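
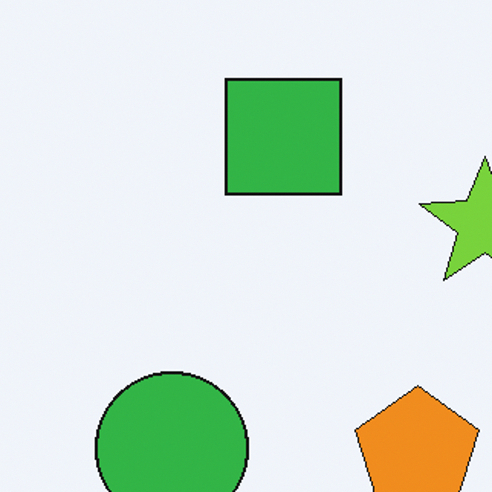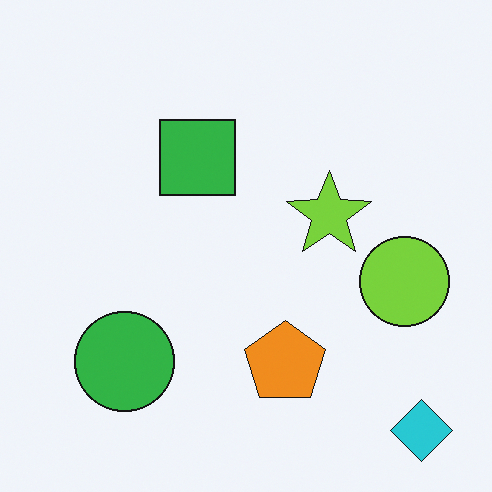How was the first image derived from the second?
It was cropped slightly and scaled back up.

The visible shapes are larger and the field of view is narrower; shapes near the original edges may be partly or wholly outside the frame — a crop-and-rescale.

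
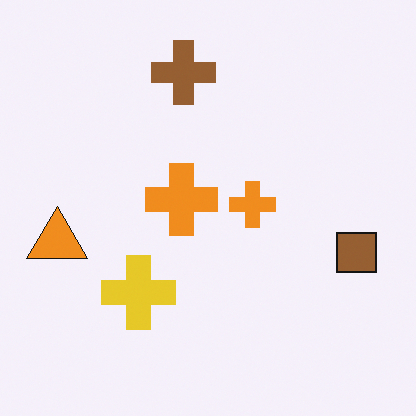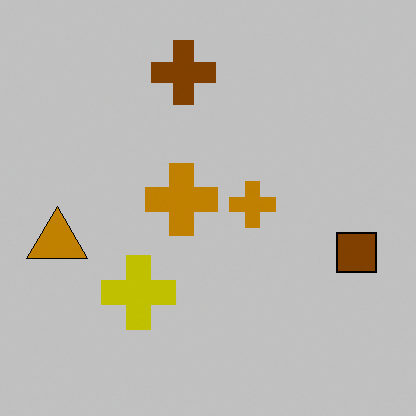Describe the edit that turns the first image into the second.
Heavily posterized to just a handful of flat colors.

Each flat color has snapped to a coarser quantized level — most visibly, the near-white background has dropped to a flat grey.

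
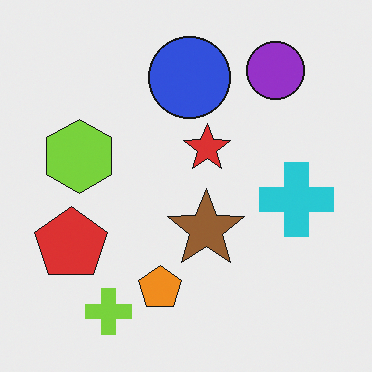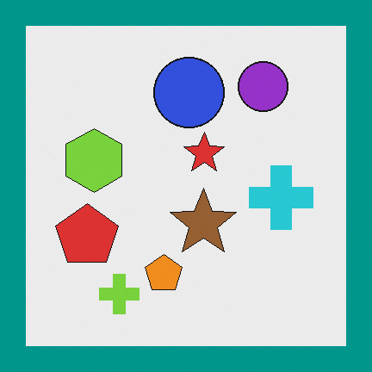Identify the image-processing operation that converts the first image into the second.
This is the original image framed with a teal border.

A solid teal frame runs around the edge of the second image, with the content slightly shrunk inside it.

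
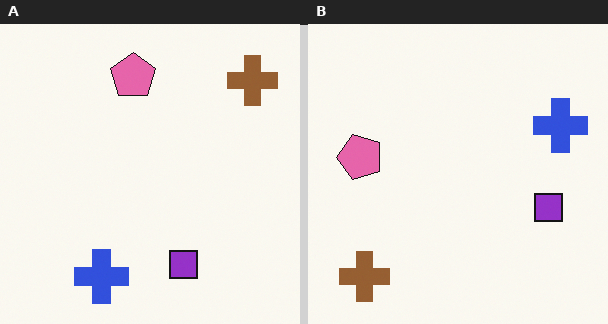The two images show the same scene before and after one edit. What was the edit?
It was transposed (reflected across the top-left ↔ bottom-right diagonal).

Shapes have swapped their row and column positions — what was in the top-right is now in the bottom-left — a diagonal reflection.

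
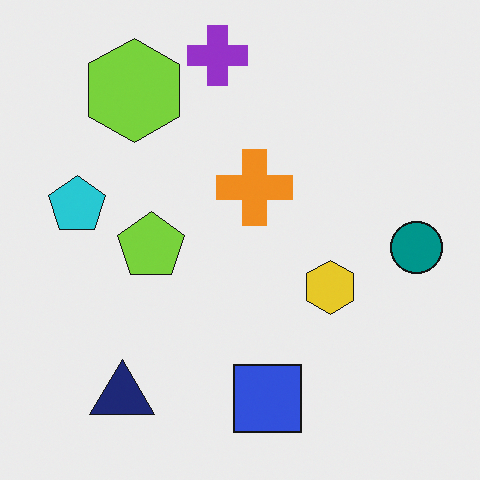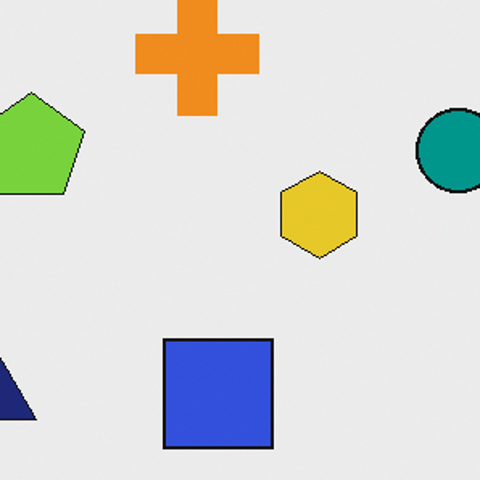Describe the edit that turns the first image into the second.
The image was cropped to a modestly smaller region and rescaled.

The visible shapes are larger and the field of view is narrower; shapes near the original edges may be partly or wholly outside the frame — a crop-and-rescale.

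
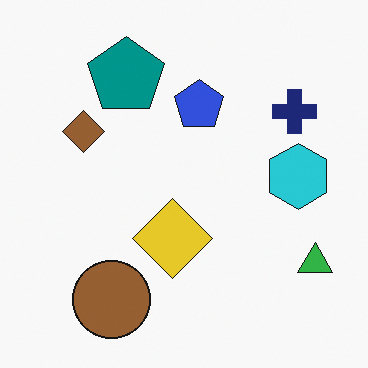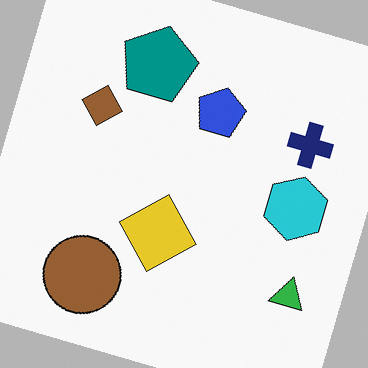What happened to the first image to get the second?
This is the original image rotated clockwise by a clearly visible amount.

Every shape is tilted by the same angle and the image corners show triangular fill wedges — a whole-image rotation by a non-right angle.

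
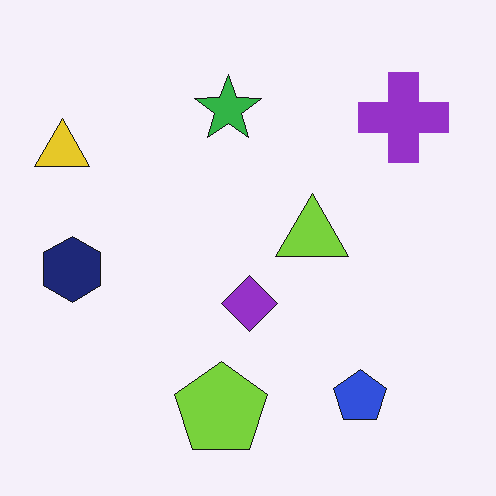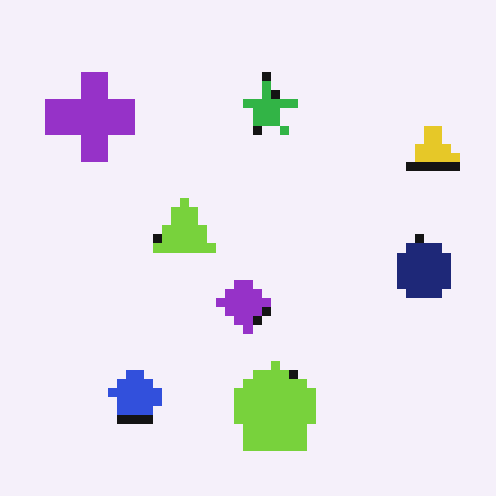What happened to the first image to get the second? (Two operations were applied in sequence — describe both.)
Coarsely pixelated, then flipped horizontally (left ↔ right).

Shapes are reduced to large square blocks; fine edges and outlines are lost — a downscale-then-upscale (mosaic) effect. The yellow triangle is in the top-left of the first image and the top-right of the second — shapes on opposite sides of the vertical midline have swapped in a mirror flip.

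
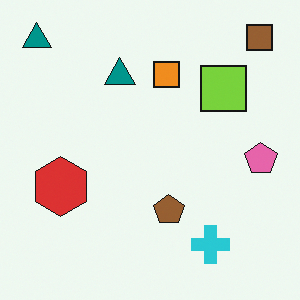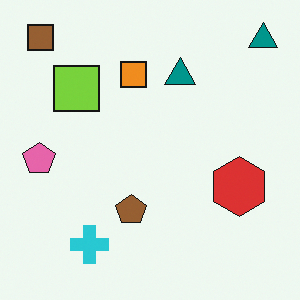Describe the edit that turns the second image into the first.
The first image is the second flipped horizontally (left ↔ right).

The pink pentagon is in the left of the second image and the right of the first — shapes on opposite sides of the vertical midline have swapped in a mirror flip.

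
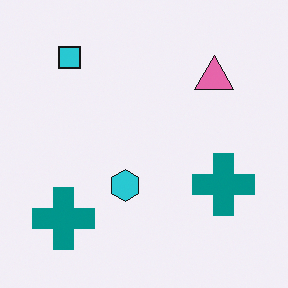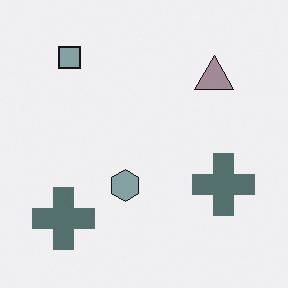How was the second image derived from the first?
This is the original image heavily desaturated.

All colors are more muted and greyish — a global saturation change.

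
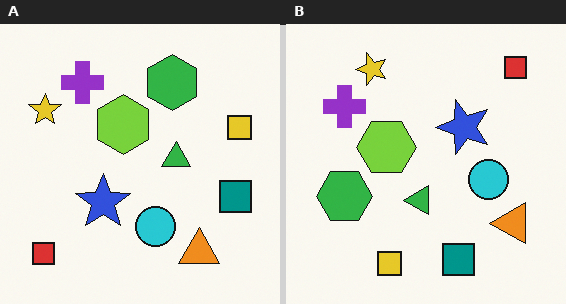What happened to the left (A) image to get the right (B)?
The transformation is: transposed (reflected across the top-left ↔ bottom-right diagonal).

Shapes have swapped their row and column positions — what was in the top-right is now in the bottom-left — a diagonal reflection.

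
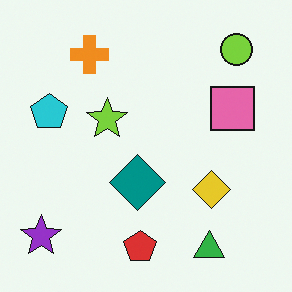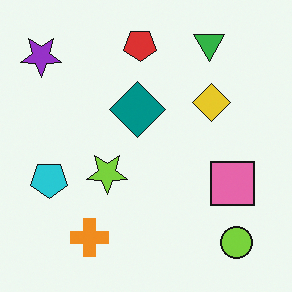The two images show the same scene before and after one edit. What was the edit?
The transformation is: flipped vertically (top ↔ bottom).

The green triangle is in the bottom-right of the first image and the top-right of the second — shapes on opposite sides of the horizontal midline have swapped in a mirror flip.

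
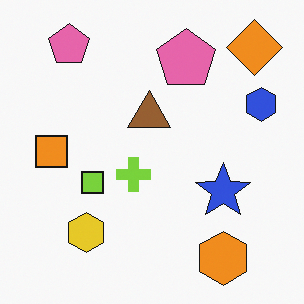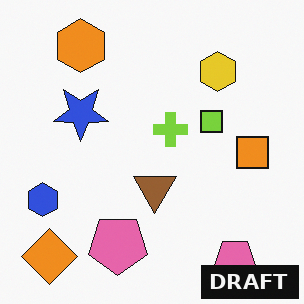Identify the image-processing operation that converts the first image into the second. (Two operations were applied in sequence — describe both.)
The transformation is: rotated 180°, then watermarked with the text "DRAFT" in the lower-right corner.

The orange diamond sits in the top-right of the first image and the bottom-left of the second — consistent with a whole-image 180° rotation. A dark label reading "DRAFT" appears in the lower-right corner.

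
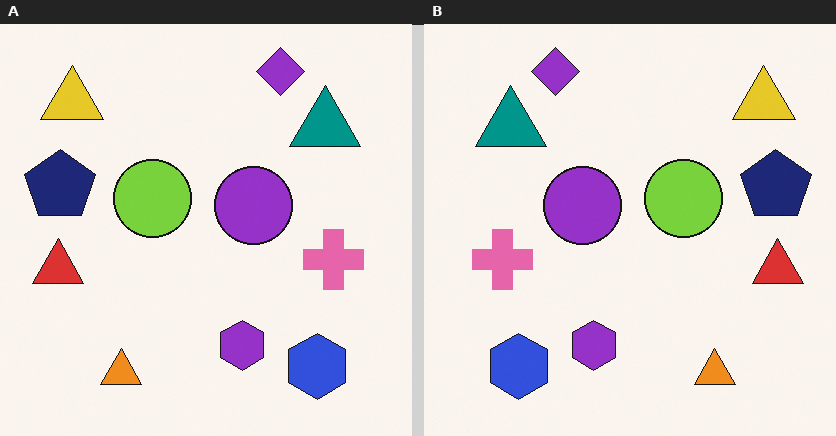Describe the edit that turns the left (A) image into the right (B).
This is the original image flipped horizontally (left ↔ right).

The red triangle is in the left of the left (A) image and the right of the right (B) — shapes on opposite sides of the vertical midline have swapped in a mirror flip.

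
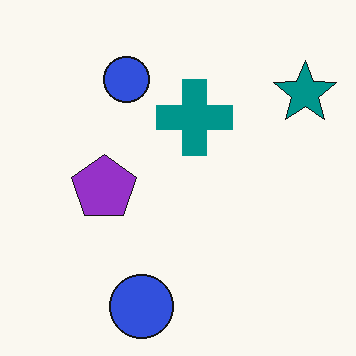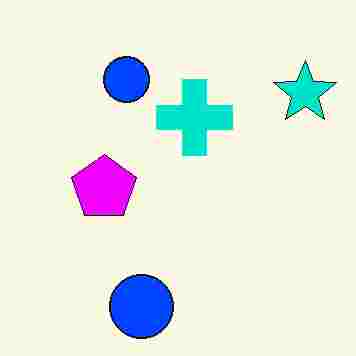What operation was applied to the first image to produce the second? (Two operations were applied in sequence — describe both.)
The transformation is: made much more vivid (saturation change), then degraded with heavy JPEG compression.

All colors are more vivid — a global saturation change. Blocky 8×8 compression artifacts appear around shape edges and the flat background shows ringing — characteristic JPEG degradation.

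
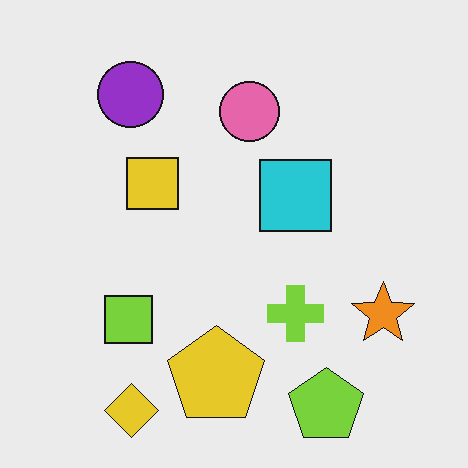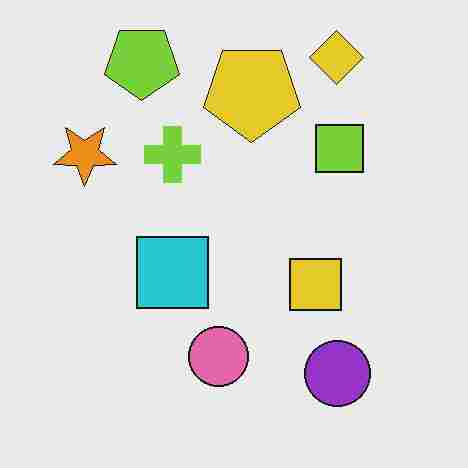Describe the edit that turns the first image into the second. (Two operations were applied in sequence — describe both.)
This is the original image rotated 180°, then degraded with heavy JPEG compression.

The yellow diamond sits in the bottom-left of the first image and the top-right of the second — consistent with a whole-image 180° rotation. Blocky 8×8 compression artifacts appear around shape edges and the flat background shows ringing — characteristic JPEG degradation.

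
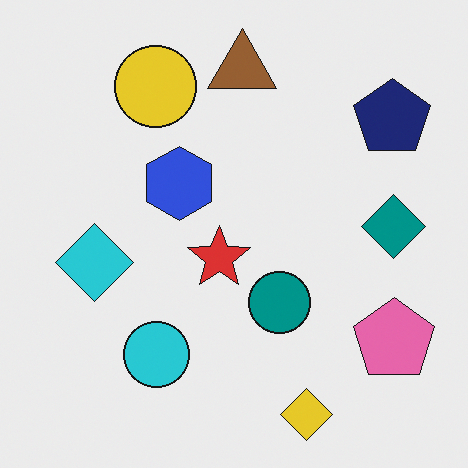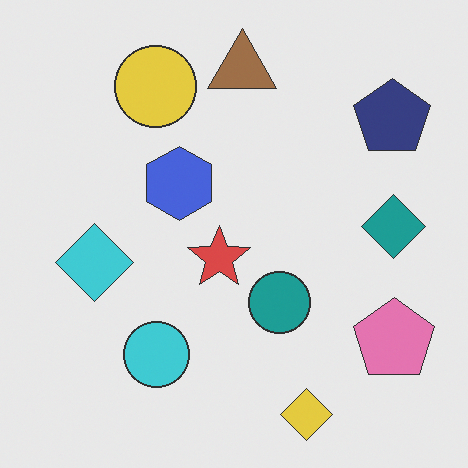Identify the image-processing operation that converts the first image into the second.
The second image is the first given slightly reduced contrast.

Tones are pushed toward mid-grey across the whole image — a global contrast change.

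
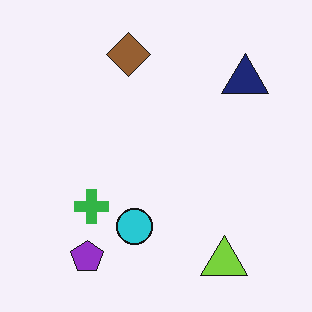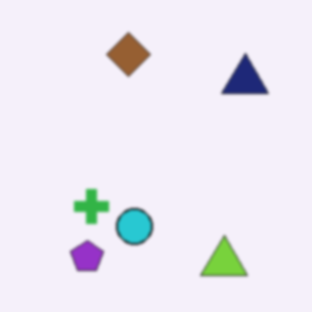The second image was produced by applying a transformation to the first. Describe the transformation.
Slightly softened.

Shape edges and outlines are uniformly softened across the whole image.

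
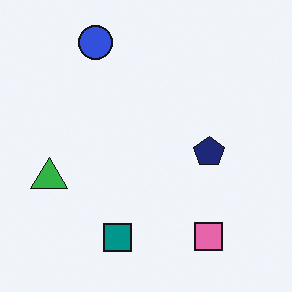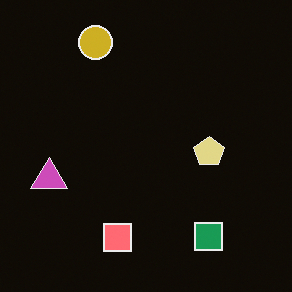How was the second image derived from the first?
This is the original image color-inverted (negative).

The light background has become dark and every shape's color is its complement — a photographic negative.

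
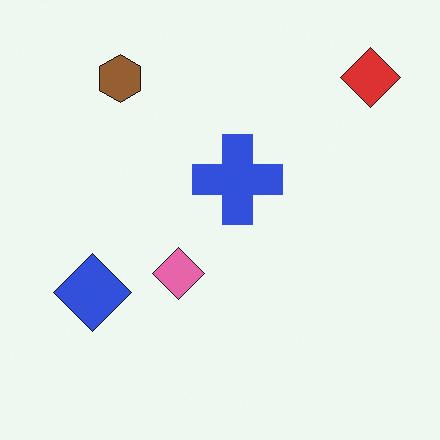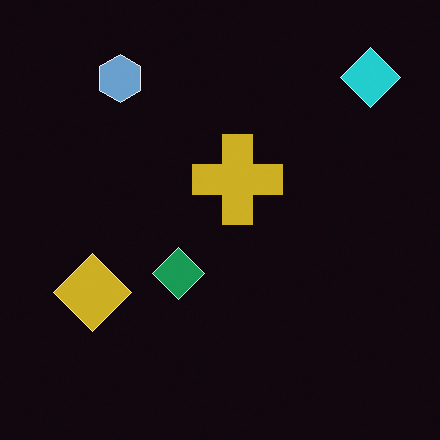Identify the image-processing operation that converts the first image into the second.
The second image is the first color-inverted (negative).

The light background has become dark and every shape's color is its complement — a photographic negative.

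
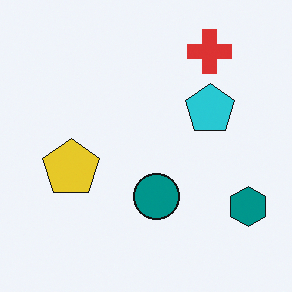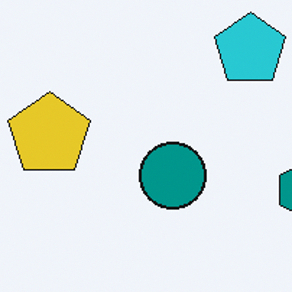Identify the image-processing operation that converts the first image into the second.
Cropped slightly and scaled back up.

The visible shapes are larger and the field of view is narrower; shapes near the original edges may be partly or wholly outside the frame — a crop-and-rescale.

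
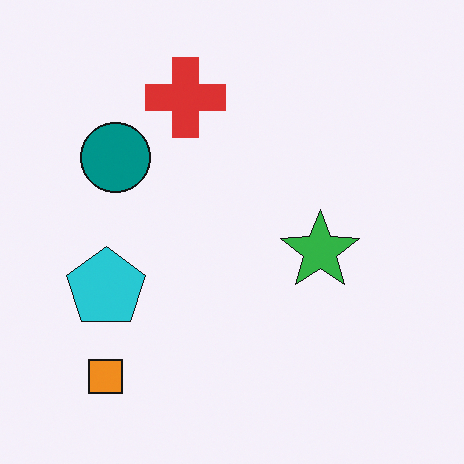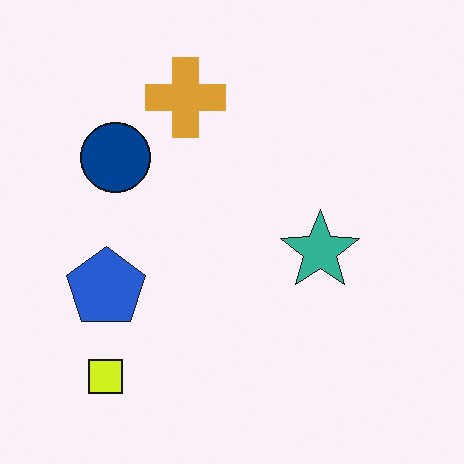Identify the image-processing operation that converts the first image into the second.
The transformation is: hue-shifted by a small amount.

Every shape's color has rotated by the same amount around the hue wheel — a uniform hue shift.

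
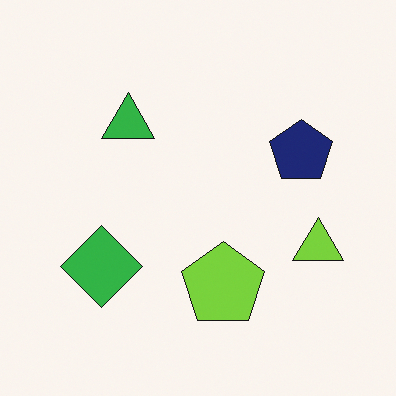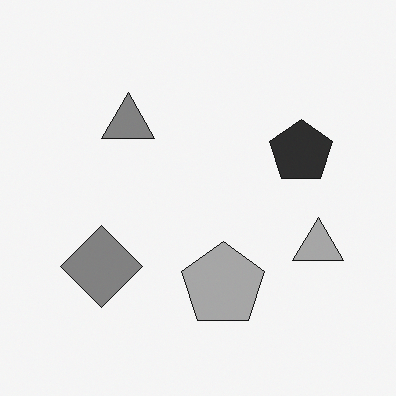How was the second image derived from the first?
The transformation is: converted to grayscale.

All color is removed — every shape is now a shade of grey.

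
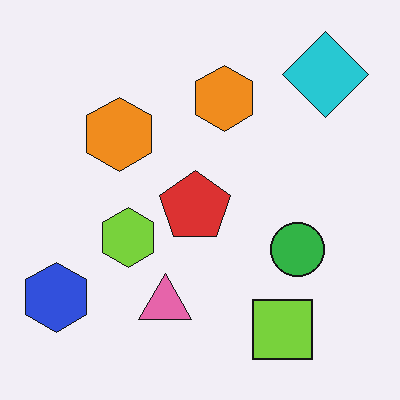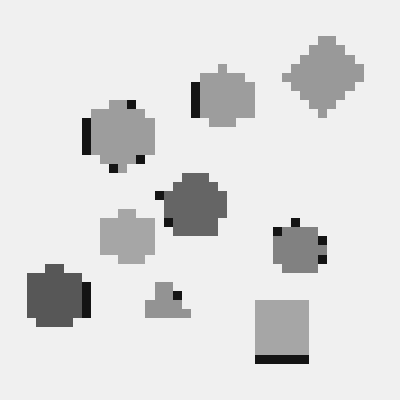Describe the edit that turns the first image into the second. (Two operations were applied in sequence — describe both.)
The transformation is: heavily pixelated into large blocks, then converted to grayscale.

Shapes are reduced to large square blocks; fine edges and outlines are lost — a downscale-then-upscale (mosaic) effect. All color is removed — every shape is now a shade of grey.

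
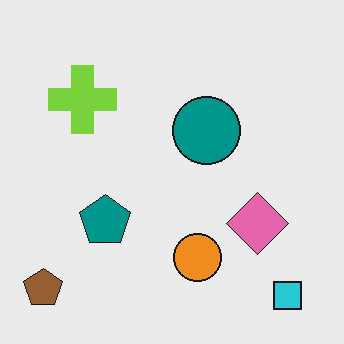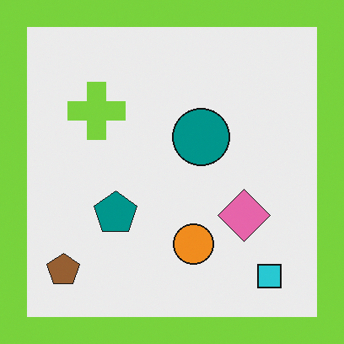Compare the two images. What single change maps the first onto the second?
Framed with a lime border.

A solid lime frame runs around the edge of the second image, with the content slightly shrunk inside it.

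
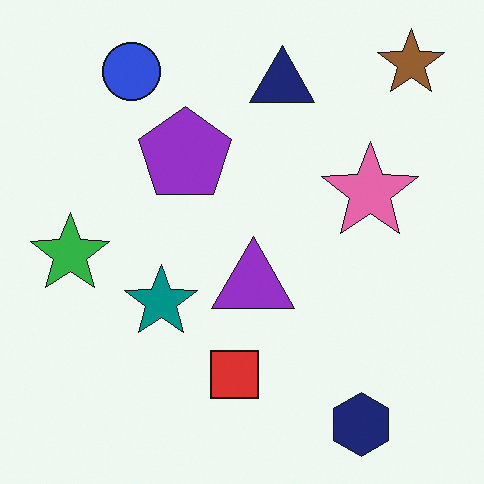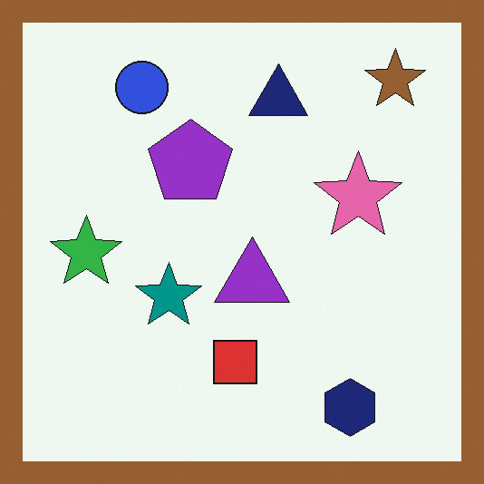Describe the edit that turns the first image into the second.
The second image is the first framed with a brown border.

A solid brown frame runs around the edge of the second image, with the content slightly shrunk inside it.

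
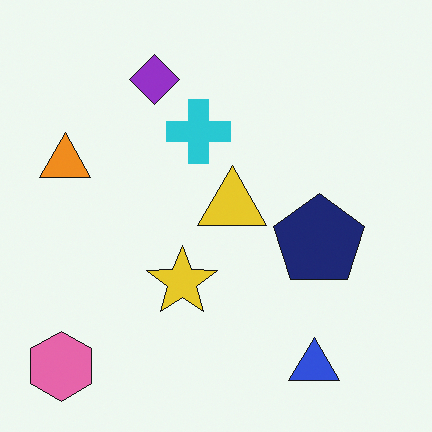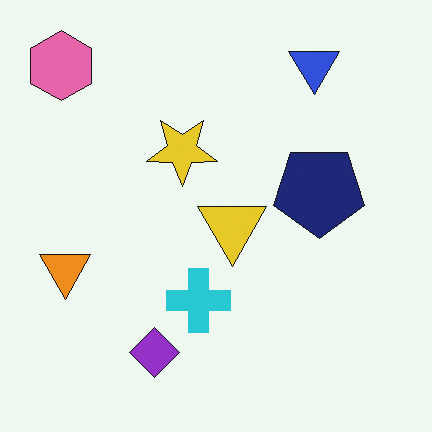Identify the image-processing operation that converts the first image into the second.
It was flipped vertically (top ↔ bottom).

The pink hexagon is in the bottom-left of the first image and the top-left of the second — shapes on opposite sides of the horizontal midline have swapped in a mirror flip.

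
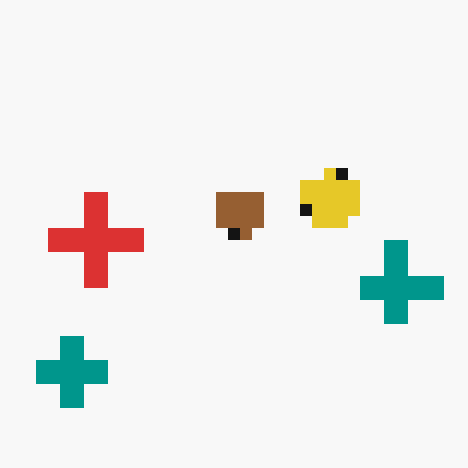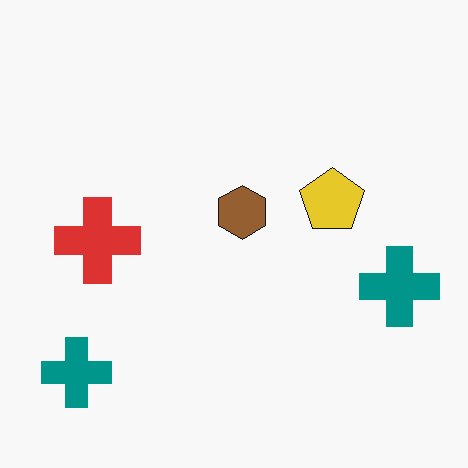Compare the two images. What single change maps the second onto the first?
The first image is the second coarsely pixelated.

Shapes are reduced to large square blocks; fine edges and outlines are lost — a downscale-then-upscale (mosaic) effect.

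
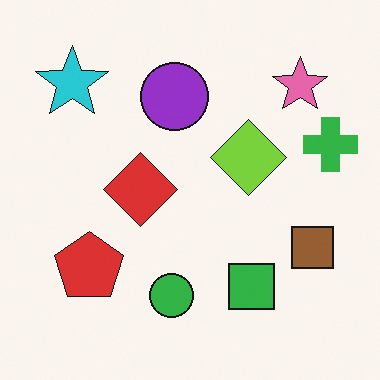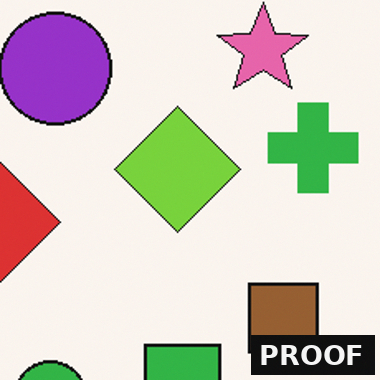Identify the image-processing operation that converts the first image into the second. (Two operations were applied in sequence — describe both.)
The second image is the first cropped tightly and scaled back up, then watermarked with the text "PROOF" in the lower-right corner.

The visible shapes are larger and the field of view is narrower; shapes near the original edges may be partly or wholly outside the frame — a crop-and-rescale. A dark label reading "PROOF" appears in the lower-right corner.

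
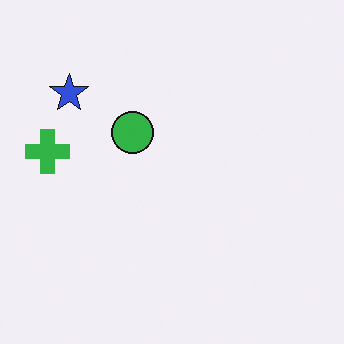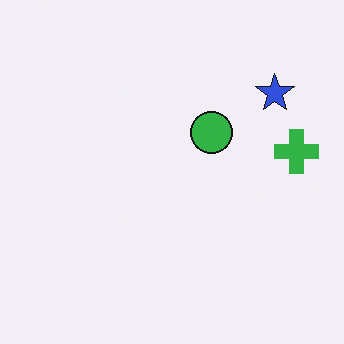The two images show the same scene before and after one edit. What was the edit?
It was flipped horizontally (left ↔ right).

The green cross is in the left of the first image and the right of the second — shapes on opposite sides of the vertical midline have swapped in a mirror flip.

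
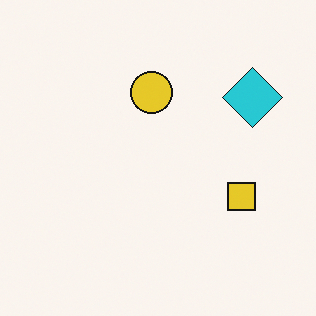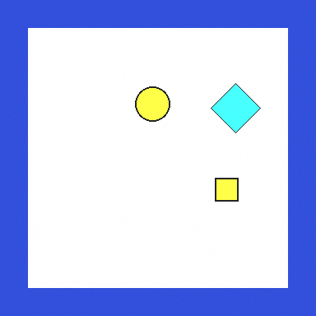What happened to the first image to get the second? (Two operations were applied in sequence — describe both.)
This is the original image noticeably brightened, then framed with a blue border.

Every pixel — background and shapes alike — is uniformly brightened. A solid blue frame runs around the edge of the second image, with the content slightly shrunk inside it.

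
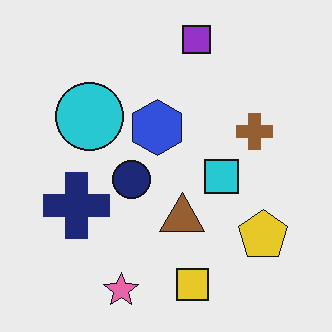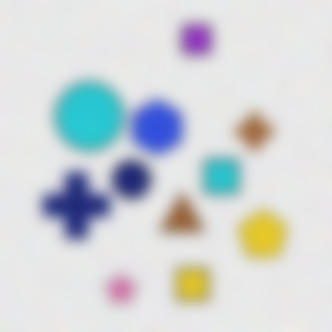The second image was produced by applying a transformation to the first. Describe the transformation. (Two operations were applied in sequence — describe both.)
The transformation is: degraded with moderate additive noise, then strongly gaussian-blurred.

Random speckle covers the whole image, including the flat background. Shape edges and outlines are uniformly softened across the whole image.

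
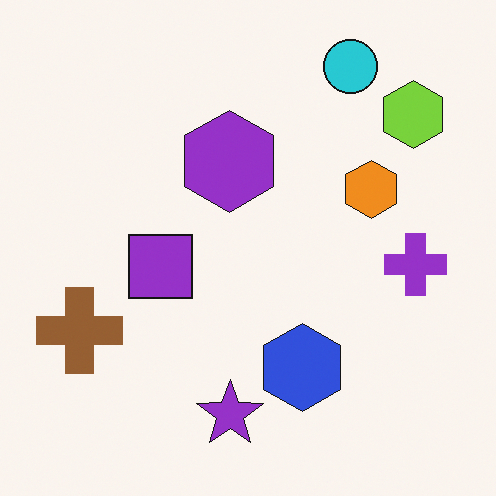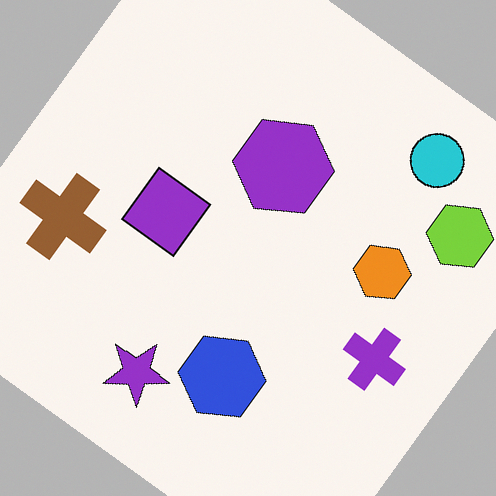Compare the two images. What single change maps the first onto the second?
This is the original image rotated clockwise by a large amount — several tens of degrees.

Every shape is tilted by the same angle and the image corners show triangular fill wedges — a whole-image rotation by a non-right angle.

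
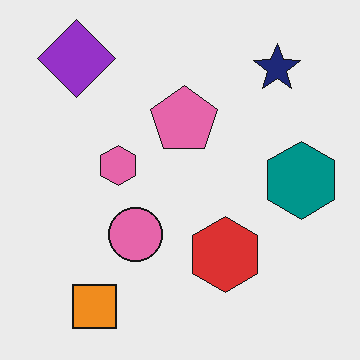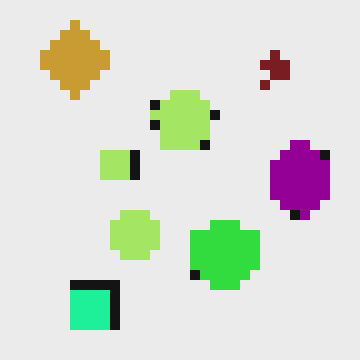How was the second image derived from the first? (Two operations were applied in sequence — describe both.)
Heavily pixelated into large blocks, then hue-shifted noticeably.

Shapes are reduced to large square blocks; fine edges and outlines are lost — a downscale-then-upscale (mosaic) effect. Every shape's color has rotated by the same amount around the hue wheel — a uniform hue shift.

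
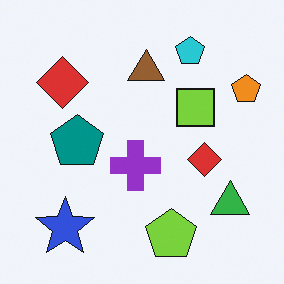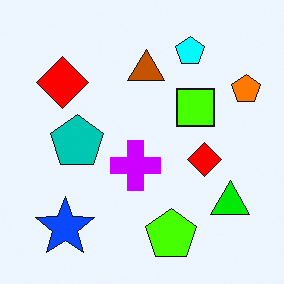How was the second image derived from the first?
The image was made much more vivid (saturation change).

All colors are more vivid — a global saturation change.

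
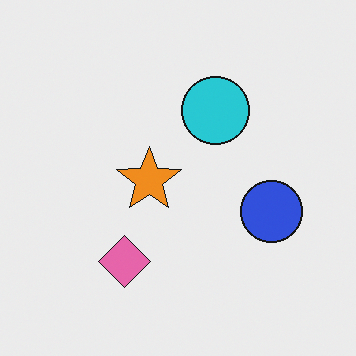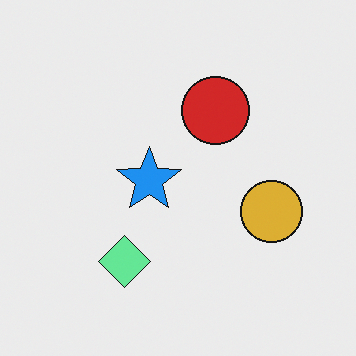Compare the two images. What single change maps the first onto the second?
The image was hue-shifted by a large amount.

Every shape's color has rotated by the same amount around the hue wheel — a uniform hue shift.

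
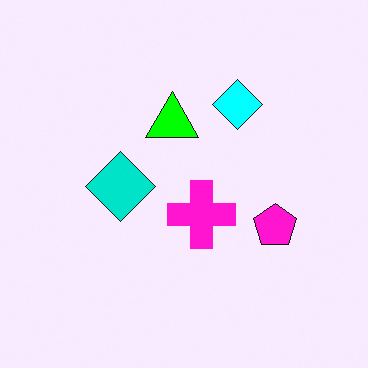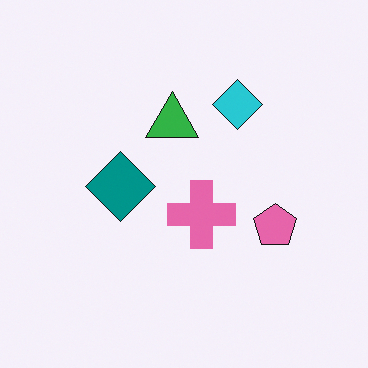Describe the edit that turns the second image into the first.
The transformation is: made much more vivid (saturation change).

All colors are more vivid — a global saturation change.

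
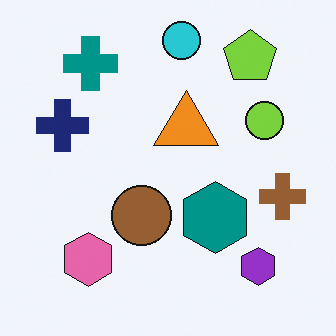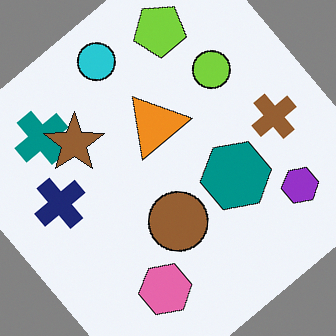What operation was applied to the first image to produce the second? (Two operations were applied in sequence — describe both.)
The image was rotated counter-clockwise by a large amount — several tens of degrees, then overlaid with an additional brown star.

Every shape is tilted by the same angle and the image corners show triangular fill wedges — a whole-image rotation by a non-right angle. A brown star appears in the second image that is absent from the first.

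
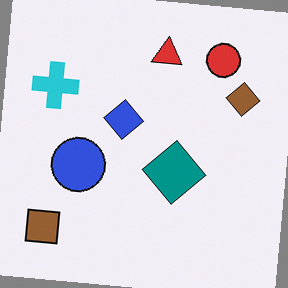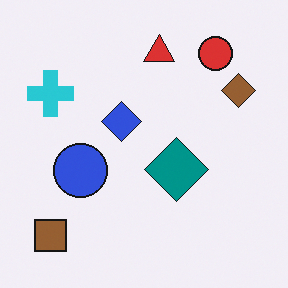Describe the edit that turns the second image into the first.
The first image is the second rotated clockwise by a slight angle.

Every shape is tilted by the same angle and the image corners show triangular fill wedges — a whole-image rotation by a non-right angle.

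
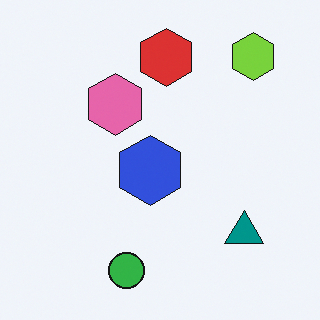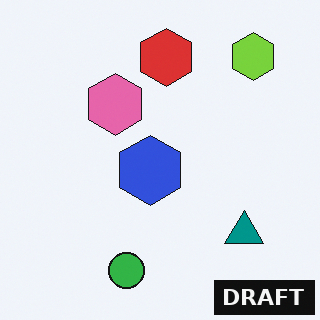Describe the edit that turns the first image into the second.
The transformation is: watermarked with the text "DRAFT" in the lower-right corner.

A dark label reading "DRAFT" appears in the lower-right corner.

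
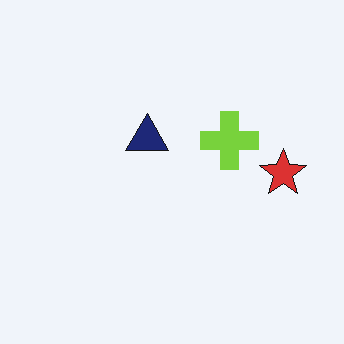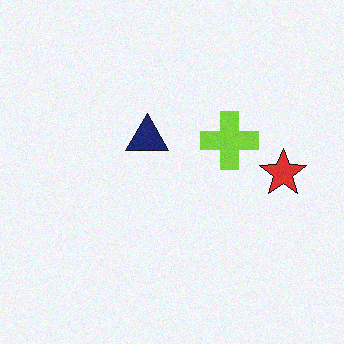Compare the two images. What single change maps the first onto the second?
Degraded with subtle gaussian noise.

Random speckle covers the whole image, including the flat background.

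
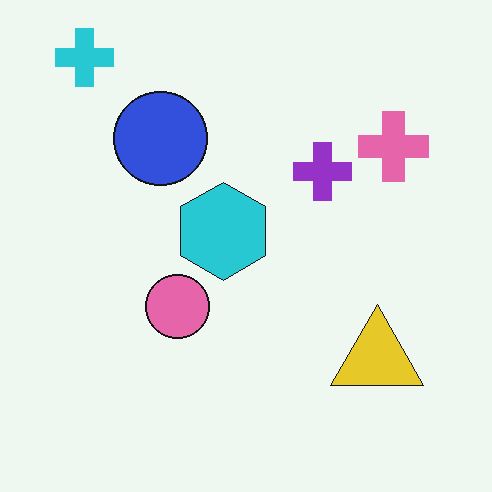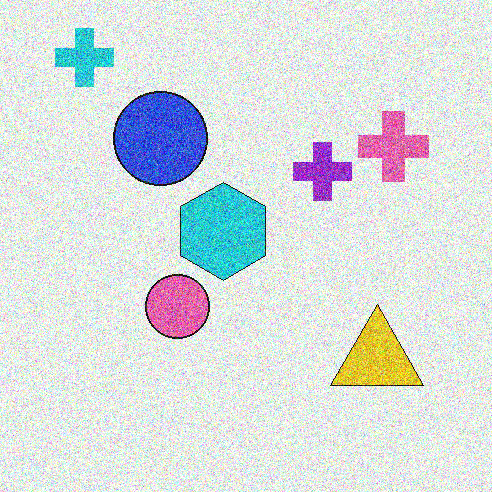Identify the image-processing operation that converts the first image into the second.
Degraded with strong gaussian noise.

Random speckle covers the whole image, including the flat background.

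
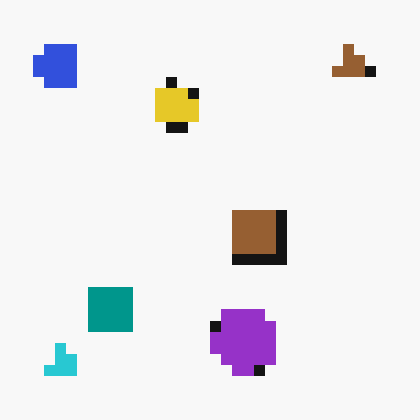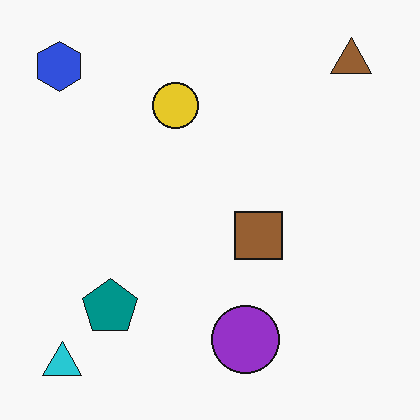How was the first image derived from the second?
Heavily pixelated into large blocks.

Shapes are reduced to large square blocks; fine edges and outlines are lost — a downscale-then-upscale (mosaic) effect.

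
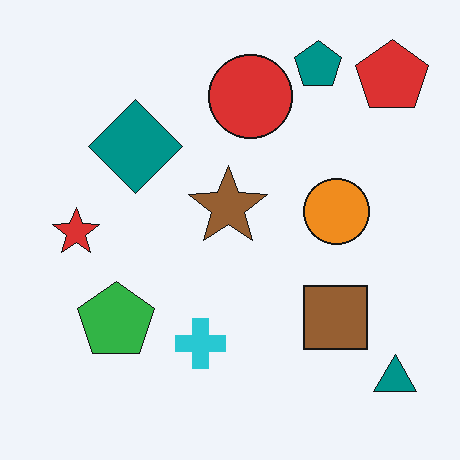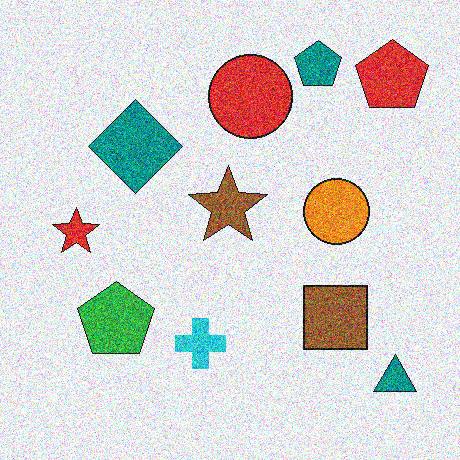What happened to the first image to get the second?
The second image is the first degraded with heavy additive noise.

Random speckle covers the whole image, including the flat background.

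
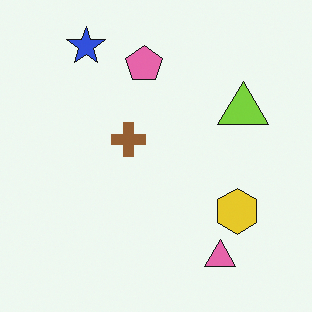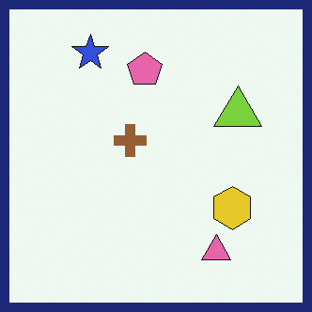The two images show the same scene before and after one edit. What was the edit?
The image was framed with a navy border.

A solid navy frame runs around the edge of the second image, with the content slightly shrunk inside it.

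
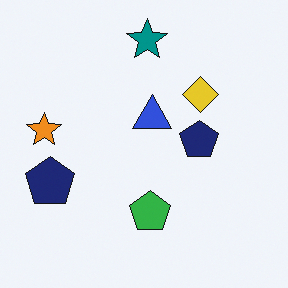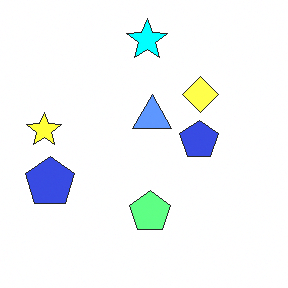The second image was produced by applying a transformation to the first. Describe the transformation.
It was substantially brightened.

Every pixel — background and shapes alike — is uniformly brightened.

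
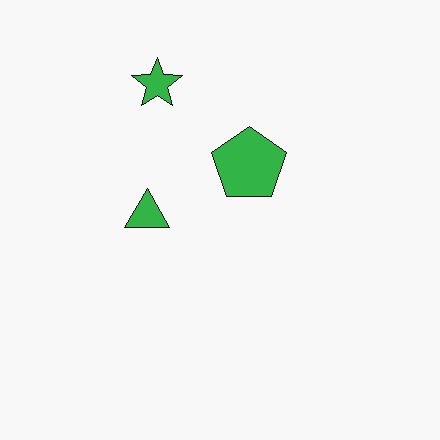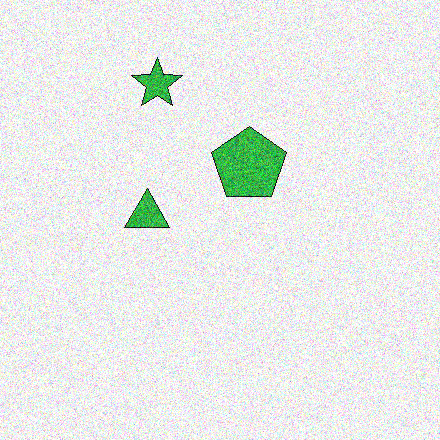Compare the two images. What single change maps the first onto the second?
The image was degraded with a thick layer of grain.

Random speckle covers the whole image, including the flat background.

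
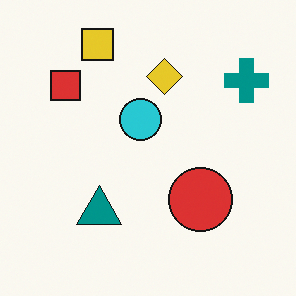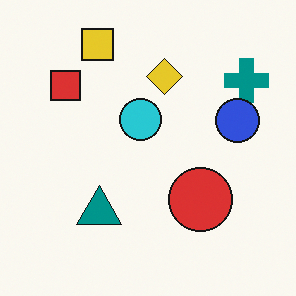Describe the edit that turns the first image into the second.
This is the original image overlaid with an additional blue circle.

A blue circle appears in the second image that is absent from the first.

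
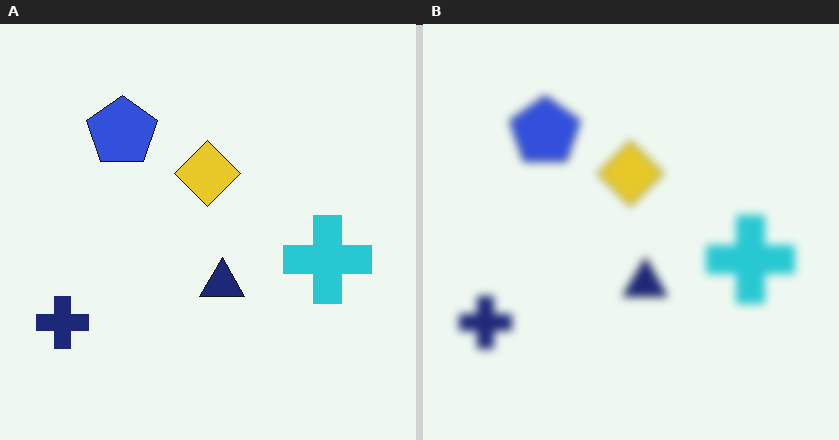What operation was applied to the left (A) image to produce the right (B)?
The transformation is: noticeably gaussian-blurred.

Shape edges and outlines are uniformly softened across the whole image.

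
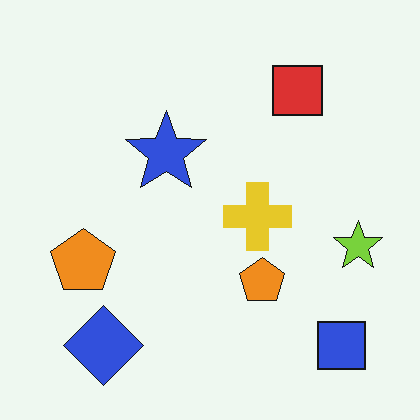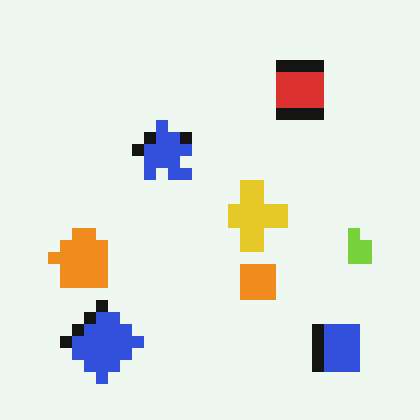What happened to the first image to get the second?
This is the original image heavily pixelated into large blocks.

Shapes are reduced to large square blocks; fine edges and outlines are lost — a downscale-then-upscale (mosaic) effect.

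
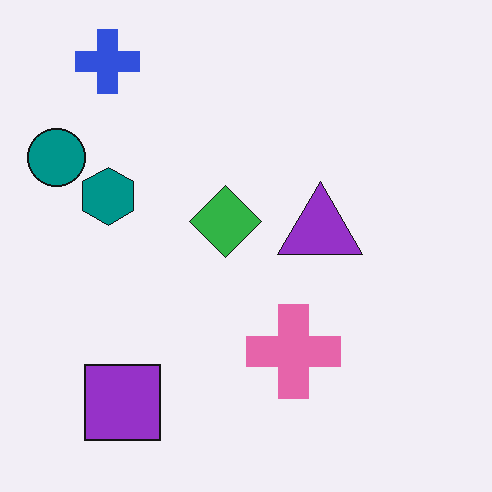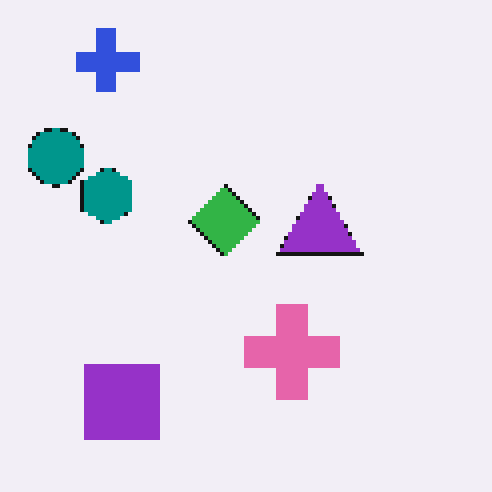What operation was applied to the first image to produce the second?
This is the original image mildly pixelated.

Shapes are reduced to large square blocks; fine edges and outlines are lost — a downscale-then-upscale (mosaic) effect.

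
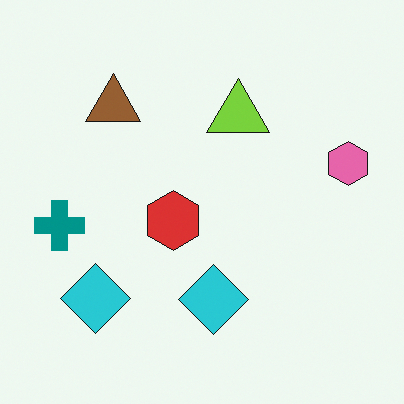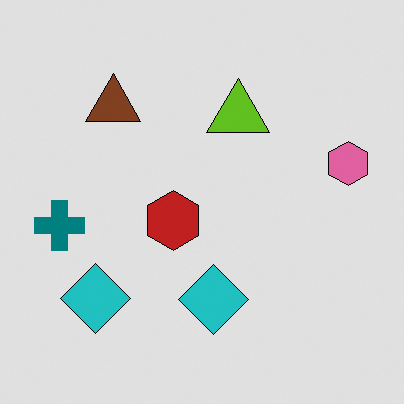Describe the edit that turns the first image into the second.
It was posterized to a reduced palette.

Each flat color has snapped to a coarser quantized level — most visibly, the near-white background has dropped to a flat grey.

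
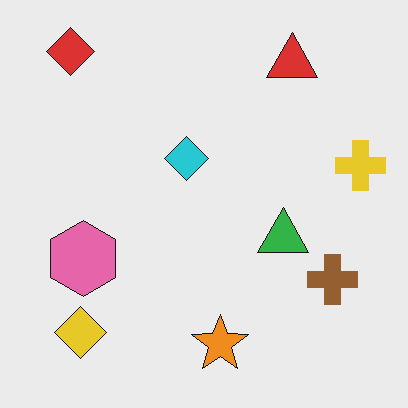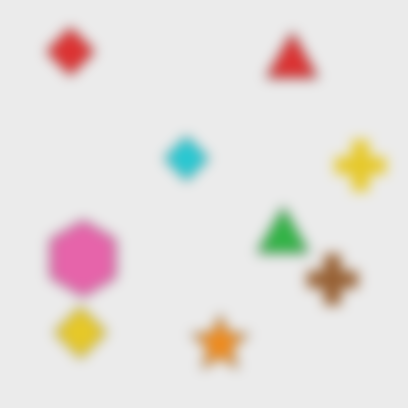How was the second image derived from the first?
Heavily blurred.

Shape edges and outlines are uniformly softened across the whole image.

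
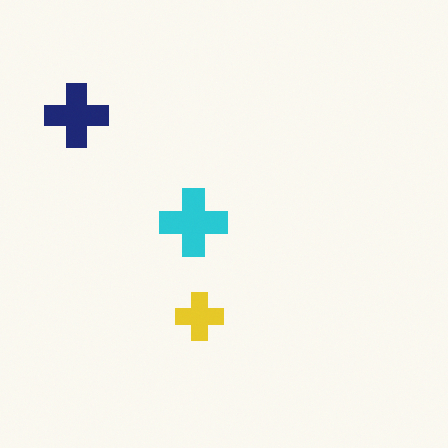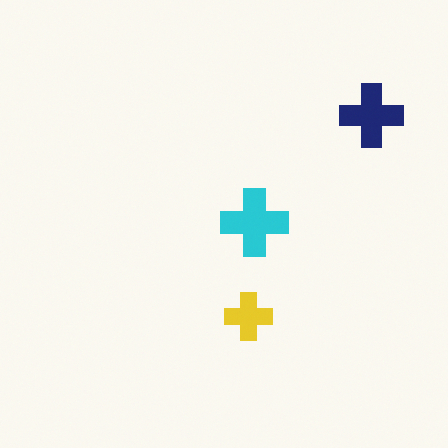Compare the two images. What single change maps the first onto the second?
The transformation is: flipped horizontally (left ↔ right).

The navy cross is in the top-left of the first image and the top-right of the second — shapes on opposite sides of the vertical midline have swapped in a mirror flip.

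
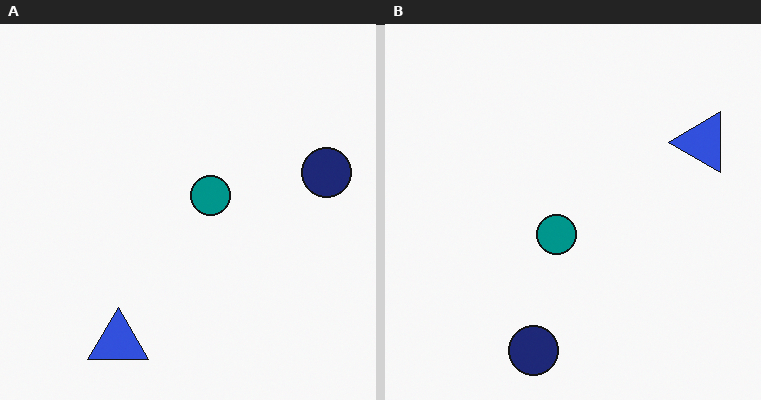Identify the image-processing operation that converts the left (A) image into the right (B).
This is the original image transposed (reflected across the top-left ↔ bottom-right diagonal).

Shapes have swapped their row and column positions — what was in the top-right is now in the bottom-left — a diagonal reflection.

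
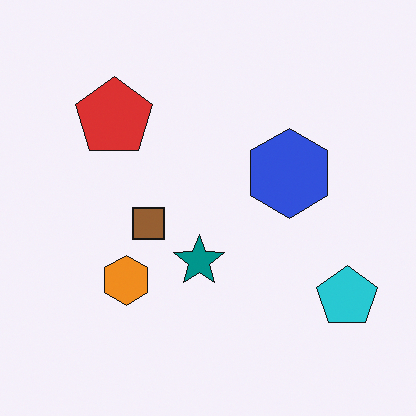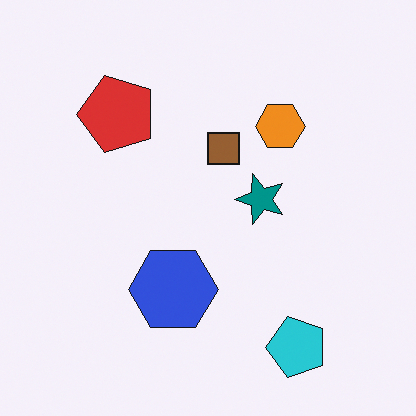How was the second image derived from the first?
The image was transposed (reflected across the top-left ↔ bottom-right diagonal).

Shapes have swapped their row and column positions — what was in the top-right is now in the bottom-left — a diagonal reflection.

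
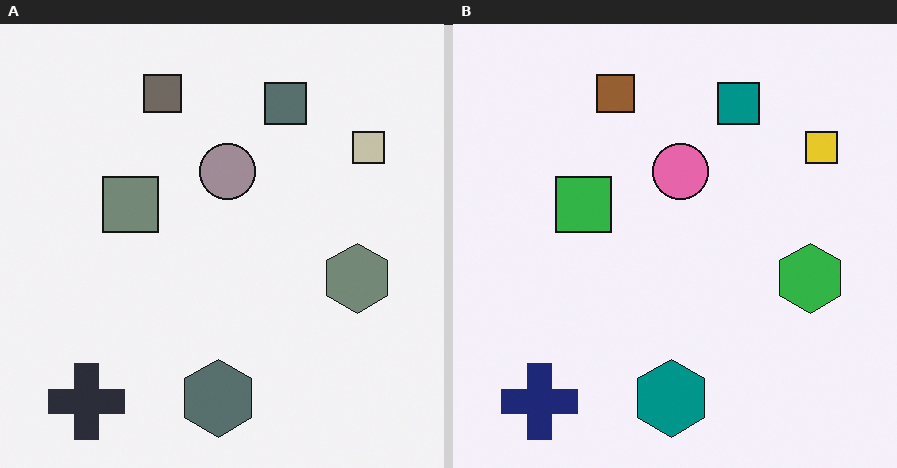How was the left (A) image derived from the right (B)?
The left (A) image is the right (B) heavily desaturated.

All colors are more muted and greyish — a global saturation change.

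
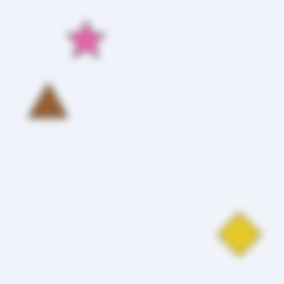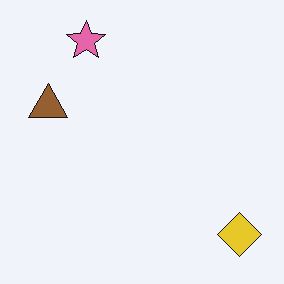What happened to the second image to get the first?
Noticeably gaussian-blurred.

Shape edges and outlines are uniformly softened across the whole image.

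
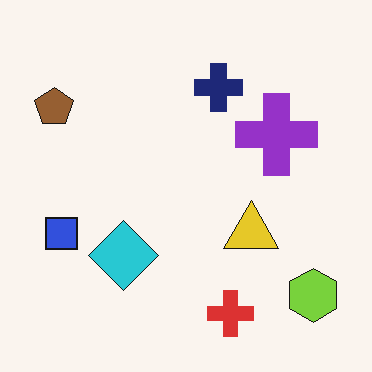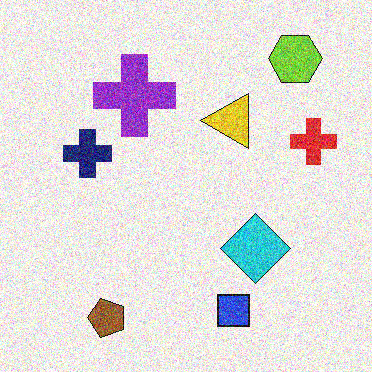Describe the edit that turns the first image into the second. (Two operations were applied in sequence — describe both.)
The second image is the first rotated 90° counter-clockwise, then degraded with strong gaussian noise.

The lime hexagon sits in the bottom-right of the first image and the top-right of the second — consistent with a whole-image 90° counter-clockwise rotation. Random speckle covers the whole image, including the flat background.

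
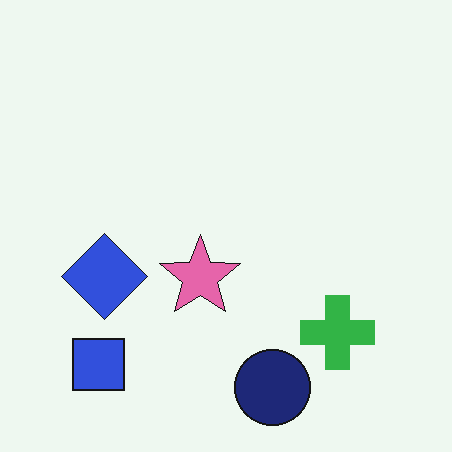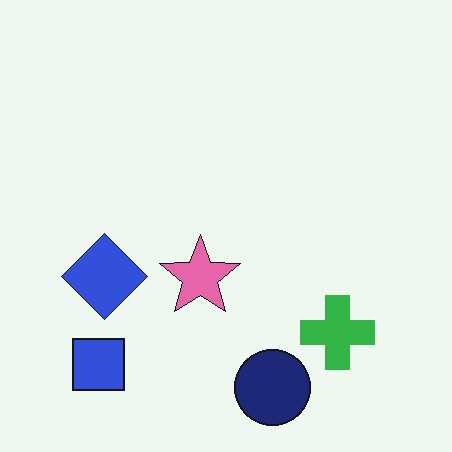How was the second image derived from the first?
The transformation is: JPEG-compressed with visible artifacts.

Blocky 8×8 compression artifacts appear around shape edges and the flat background shows ringing — characteristic JPEG degradation.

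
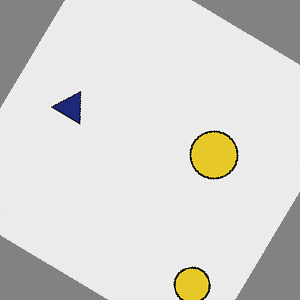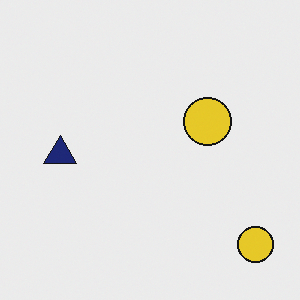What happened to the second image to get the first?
The transformation is: rotated clockwise by a large amount — several tens of degrees.

Every shape is tilted by the same angle and the image corners show triangular fill wedges — a whole-image rotation by a non-right angle.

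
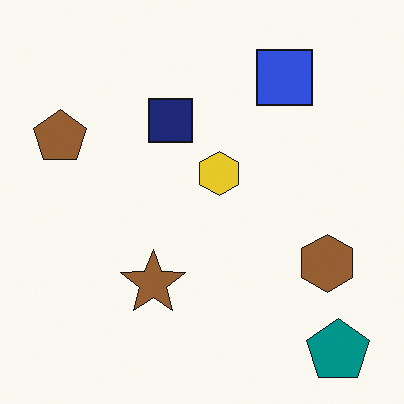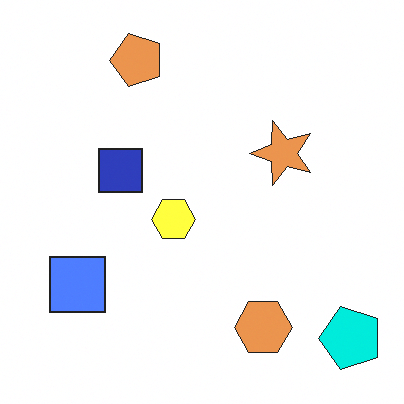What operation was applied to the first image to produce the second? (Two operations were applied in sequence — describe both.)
It was noticeably brightened, then transposed (reflected across the top-left ↔ bottom-right diagonal).

Every pixel — background and shapes alike — is uniformly brightened. Shapes have swapped their row and column positions — what was in the top-right is now in the bottom-left — a diagonal reflection.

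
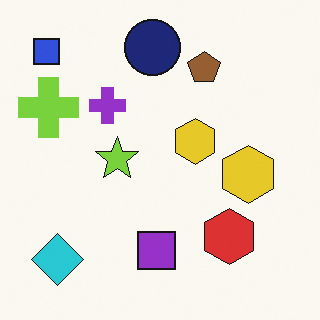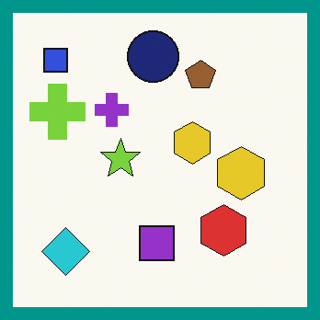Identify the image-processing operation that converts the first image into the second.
This is the original image framed with a teal border.

A solid teal frame runs around the edge of the second image, with the content slightly shrunk inside it.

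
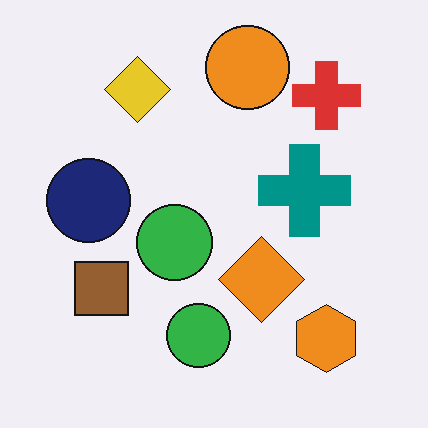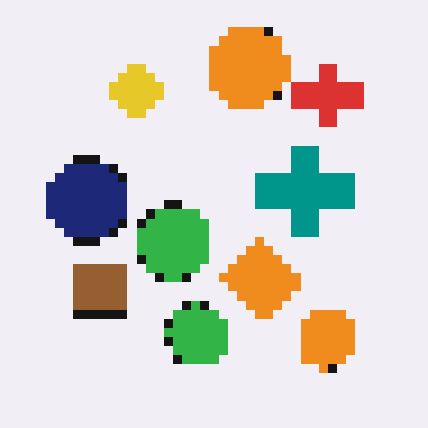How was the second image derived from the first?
The image was heavily pixelated into large blocks.

Shapes are reduced to large square blocks; fine edges and outlines are lost — a downscale-then-upscale (mosaic) effect.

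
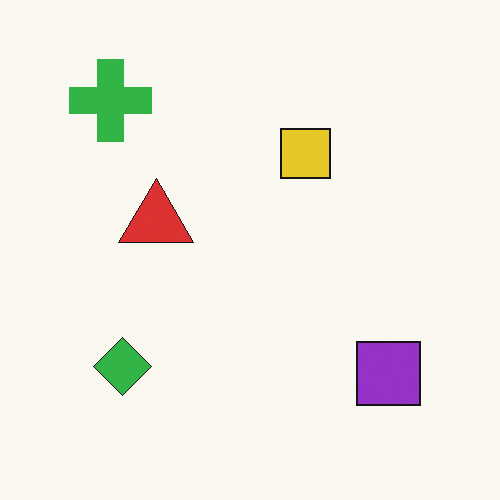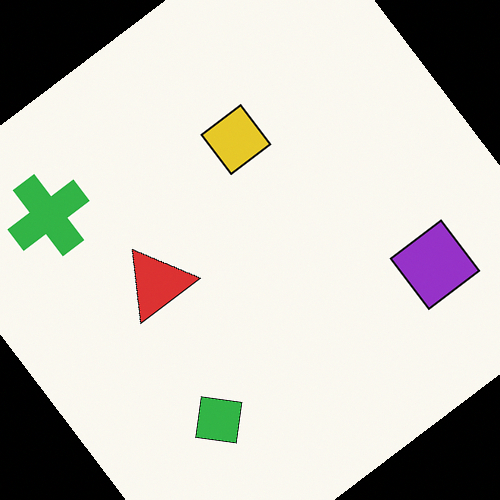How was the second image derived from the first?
The transformation is: rotated counter-clockwise by a large amount — several tens of degrees.

Every shape is tilted by the same angle and the image corners show triangular fill wedges — a whole-image rotation by a non-right angle.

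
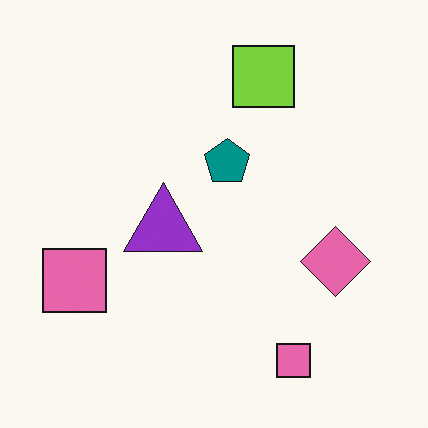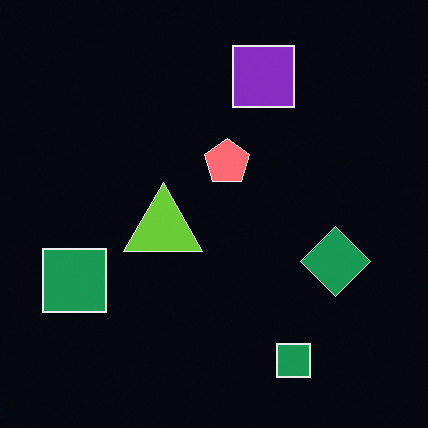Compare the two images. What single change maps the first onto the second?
The second image is the first color-inverted (negative).

The light background has become dark and every shape's color is its complement — a photographic negative.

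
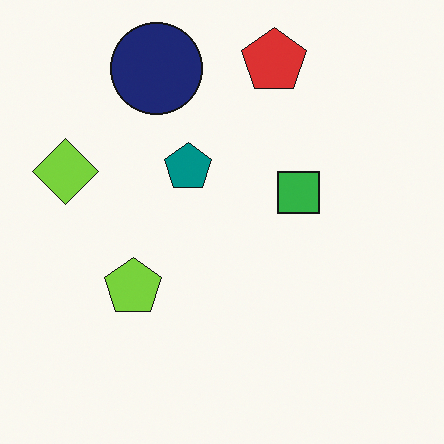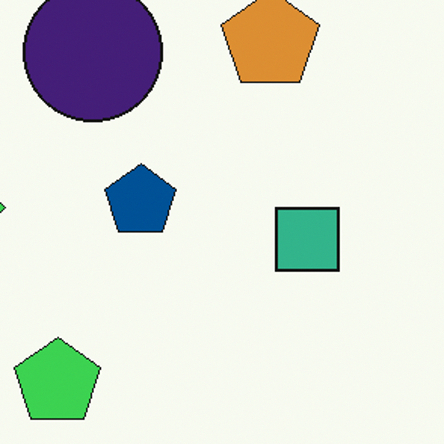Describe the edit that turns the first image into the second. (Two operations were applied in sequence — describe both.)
The second image is the first hue-shifted slightly, then cropped slightly and scaled back up.

Every shape's color has rotated by the same amount around the hue wheel — a uniform hue shift. The visible shapes are larger and the field of view is narrower; shapes near the original edges may be partly or wholly outside the frame — a crop-and-rescale.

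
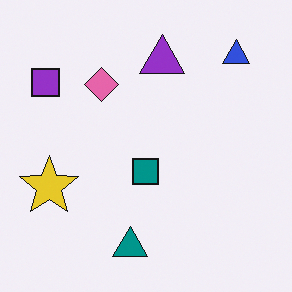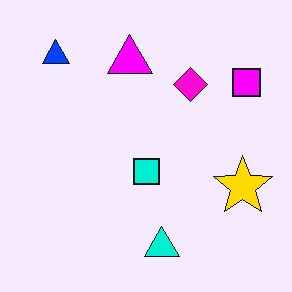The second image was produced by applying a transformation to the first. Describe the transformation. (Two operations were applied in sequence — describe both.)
This is the original image flipped horizontally (left ↔ right), then heavily oversaturated.

The purple square is in the top-left of the first image and the top-right of the second — shapes on opposite sides of the vertical midline have swapped in a mirror flip. All colors are more vivid — a global saturation change.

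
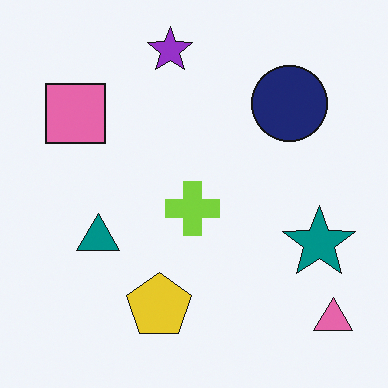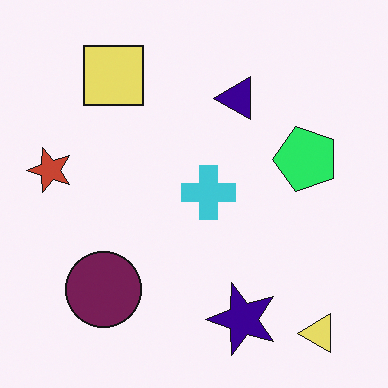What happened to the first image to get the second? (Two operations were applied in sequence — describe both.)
Hue-shifted noticeably, then transposed (reflected across the top-left ↔ bottom-right diagonal).

Every shape's color has rotated by the same amount around the hue wheel — a uniform hue shift. Shapes have swapped their row and column positions — what was in the top-right is now in the bottom-left — a diagonal reflection.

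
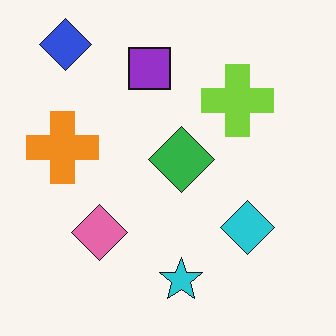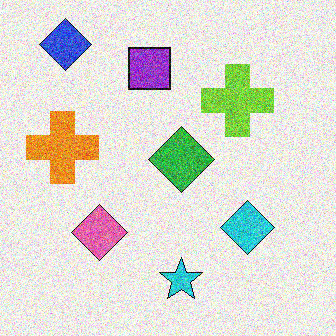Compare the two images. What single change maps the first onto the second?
This is the original image degraded with strong gaussian noise.

Random speckle covers the whole image, including the flat background.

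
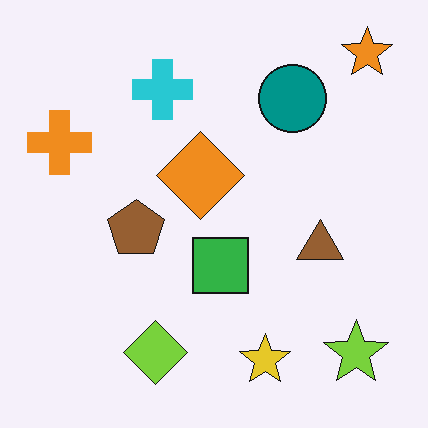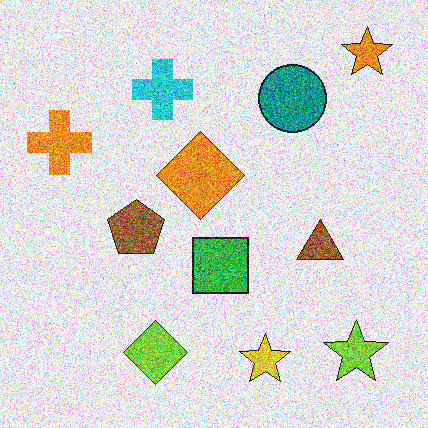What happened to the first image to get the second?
It was degraded with heavy additive noise.

Random speckle covers the whole image, including the flat background.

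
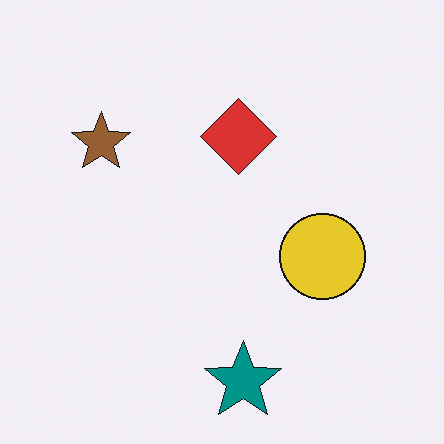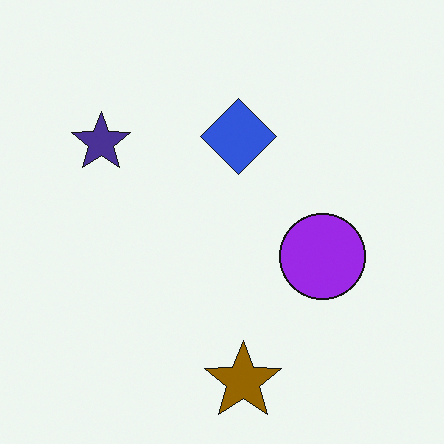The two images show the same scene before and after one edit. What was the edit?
Hue-shifted through roughly half the color wheel.

Every shape's color has rotated by the same amount around the hue wheel — a uniform hue shift.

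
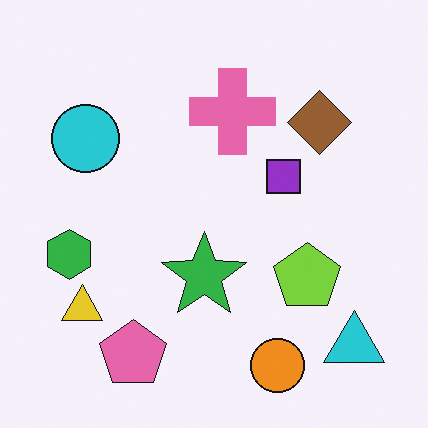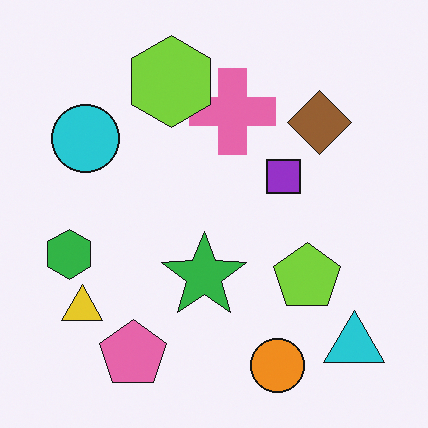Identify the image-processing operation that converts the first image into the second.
This is the original image overlaid with an additional lime hexagon.

A lime hexagon appears in the second image that is absent from the first.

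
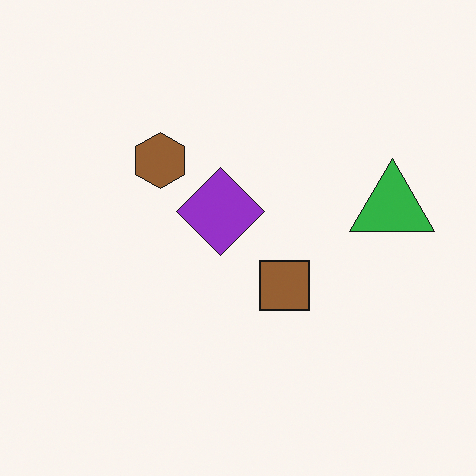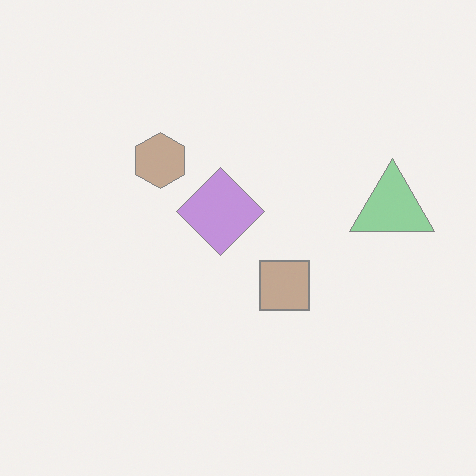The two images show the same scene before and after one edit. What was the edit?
The second image is the first washed out (contrast reduced).

Tones are pushed toward mid-grey across the whole image — a global contrast change.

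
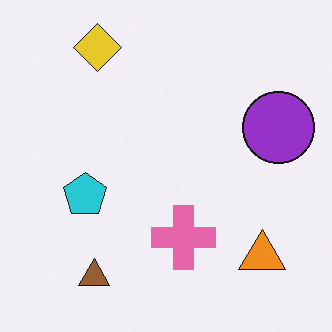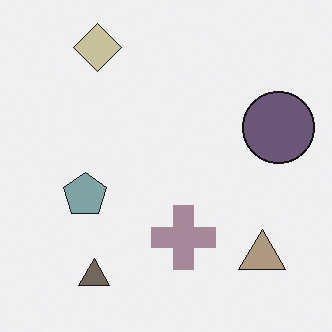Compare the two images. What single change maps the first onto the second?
The transformation is: made much more muted (saturation change).

All colors are more muted and greyish — a global saturation change.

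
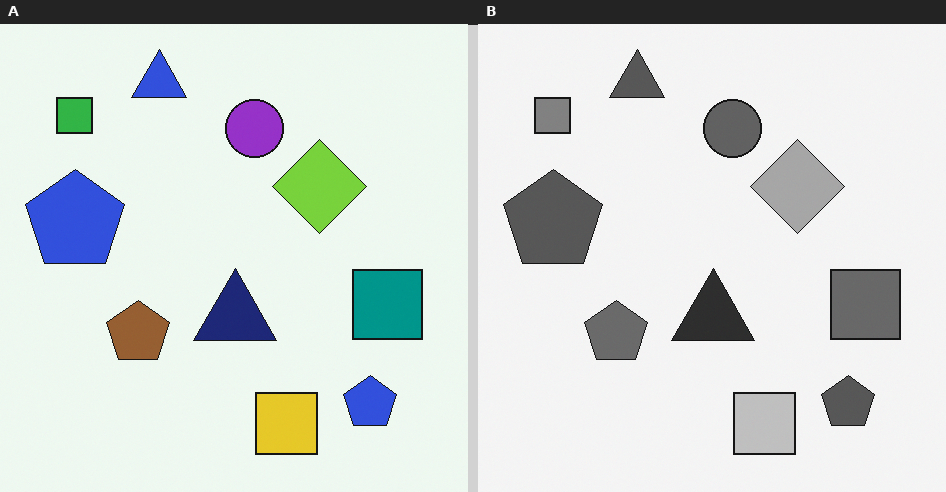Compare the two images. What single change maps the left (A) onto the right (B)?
Converted to grayscale.

All color is removed — every shape is now a shade of grey.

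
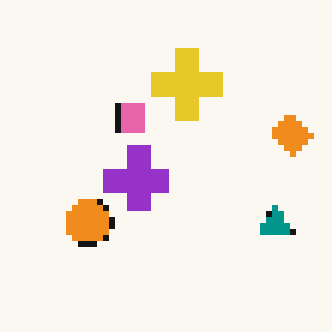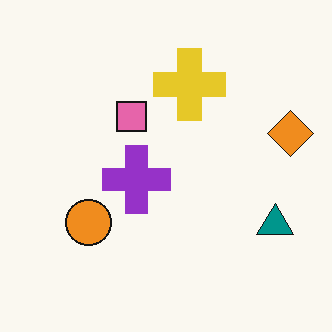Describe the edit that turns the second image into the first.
The transformation is: pixelated into visible square blocks.

Shapes are reduced to large square blocks; fine edges and outlines are lost — a downscale-then-upscale (mosaic) effect.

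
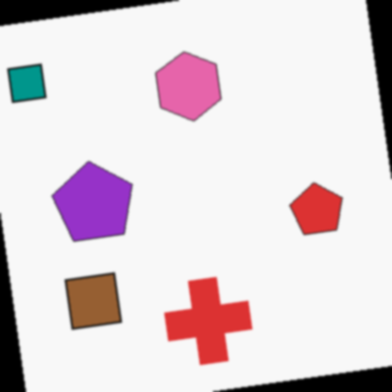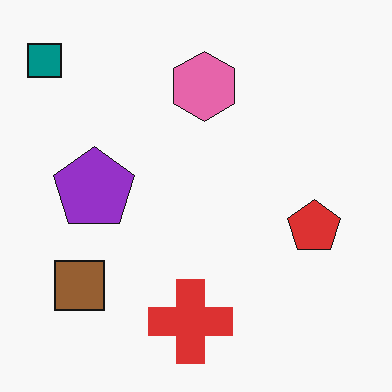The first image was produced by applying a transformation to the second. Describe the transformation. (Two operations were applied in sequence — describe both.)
The image was rotated counter-clockwise by a slight angle, then given a subtle gaussian blur.

Every shape is tilted by the same angle and the image corners show triangular fill wedges — a whole-image rotation by a non-right angle. Shape edges and outlines are uniformly softened across the whole image.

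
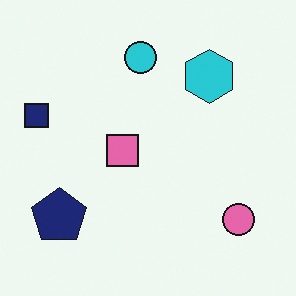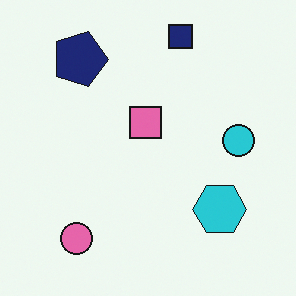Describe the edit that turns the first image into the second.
The transformation is: rotated 90° clockwise.

The navy square sits in the left of the first image and the top of the second — consistent with a whole-image 90° clockwise rotation.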